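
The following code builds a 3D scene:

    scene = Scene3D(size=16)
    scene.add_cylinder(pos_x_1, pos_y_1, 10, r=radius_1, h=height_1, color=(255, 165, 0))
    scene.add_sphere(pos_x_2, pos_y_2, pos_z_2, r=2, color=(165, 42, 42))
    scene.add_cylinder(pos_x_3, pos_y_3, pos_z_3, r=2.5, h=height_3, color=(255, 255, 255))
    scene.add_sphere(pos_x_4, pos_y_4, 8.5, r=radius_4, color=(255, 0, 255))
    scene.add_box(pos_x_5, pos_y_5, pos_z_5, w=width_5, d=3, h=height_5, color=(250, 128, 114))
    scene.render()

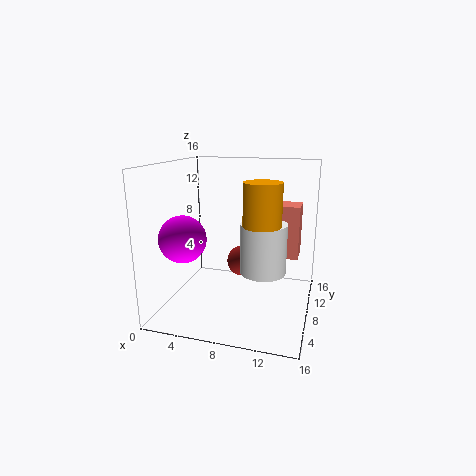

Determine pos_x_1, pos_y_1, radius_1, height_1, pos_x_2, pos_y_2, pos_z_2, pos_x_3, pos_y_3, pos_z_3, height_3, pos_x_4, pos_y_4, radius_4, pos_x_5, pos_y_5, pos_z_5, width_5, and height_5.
pos_x_1 = 11, pos_y_1 = 6.5, radius_1 = 2, height_1 = 4.5, pos_x_2 = 7, pos_y_2 = 13.5, pos_z_2 = 3, pos_x_3 = 11, pos_y_3 = 7.5, pos_z_3 = 4.5, height_3 = 5.5, pos_x_4 = 3, pos_y_4 = 4.5, radius_4 = 2.5, pos_x_5 = 12, pos_y_5 = 9.5, pos_z_5 = 5.5, width_5 = 2.5, height_5 = 6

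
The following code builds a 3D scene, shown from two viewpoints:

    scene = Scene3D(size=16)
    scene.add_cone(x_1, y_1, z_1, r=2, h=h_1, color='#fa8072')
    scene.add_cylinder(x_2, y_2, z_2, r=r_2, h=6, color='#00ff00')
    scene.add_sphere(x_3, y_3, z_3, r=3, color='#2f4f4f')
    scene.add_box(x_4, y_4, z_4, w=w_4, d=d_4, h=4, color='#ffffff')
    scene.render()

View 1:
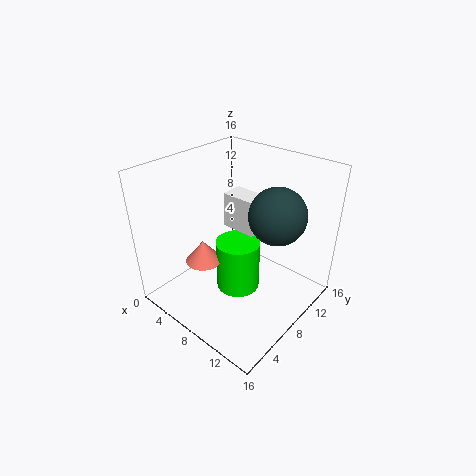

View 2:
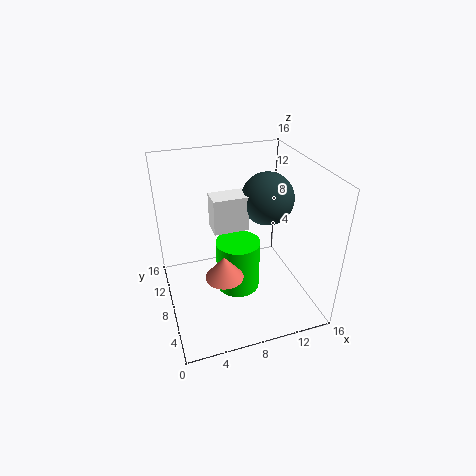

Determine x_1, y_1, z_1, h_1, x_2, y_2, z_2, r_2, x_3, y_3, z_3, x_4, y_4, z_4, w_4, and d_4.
x_1 = 5.5, y_1 = 5, z_1 = 5.5, h_1 = 2.5, x_2 = 8, y_2 = 8, z_2 = 1.5, r_2 = 2.5, x_3 = 12, y_3 = 9.5, z_3 = 11.5, x_4 = 5.5, y_4 = 8.5, z_4 = 8.5, w_4 = 4, d_4 = 2.5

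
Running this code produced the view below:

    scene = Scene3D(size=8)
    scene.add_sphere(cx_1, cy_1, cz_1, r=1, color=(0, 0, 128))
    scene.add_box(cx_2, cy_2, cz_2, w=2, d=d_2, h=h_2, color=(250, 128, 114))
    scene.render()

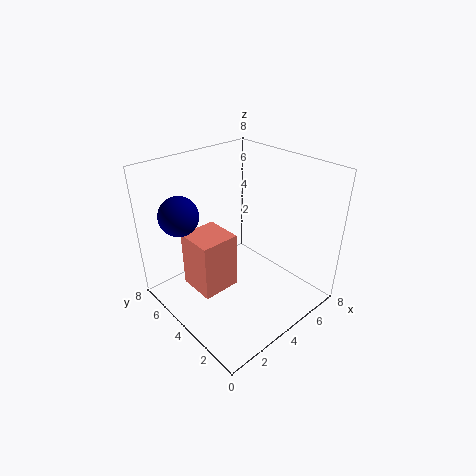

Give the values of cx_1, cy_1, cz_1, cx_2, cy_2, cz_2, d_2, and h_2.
cx_1 = 1
cy_1 = 5
cz_1 = 6
cx_2 = 1
cy_2 = 3
cz_2 = 2
d_2 = 2
h_2 = 3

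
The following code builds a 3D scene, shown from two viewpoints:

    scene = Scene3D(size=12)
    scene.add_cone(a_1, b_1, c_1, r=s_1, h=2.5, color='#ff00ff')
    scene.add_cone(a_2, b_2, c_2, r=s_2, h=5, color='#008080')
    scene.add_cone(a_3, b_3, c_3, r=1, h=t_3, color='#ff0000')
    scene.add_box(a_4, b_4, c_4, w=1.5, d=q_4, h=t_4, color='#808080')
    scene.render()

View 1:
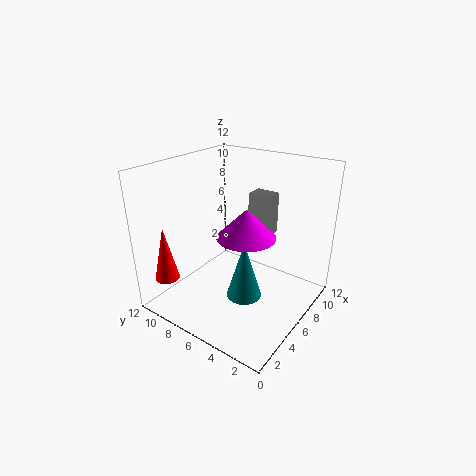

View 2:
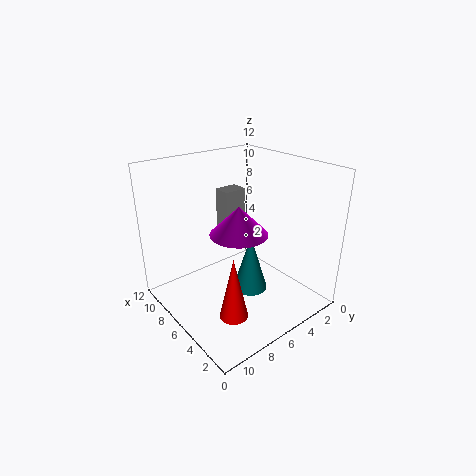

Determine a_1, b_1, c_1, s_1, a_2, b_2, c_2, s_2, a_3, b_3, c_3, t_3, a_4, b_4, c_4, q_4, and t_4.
a_1 = 6.5
b_1 = 5.5
c_1 = 6
s_1 = 2.5
a_2 = 5.5
b_2 = 5
c_2 = 1
s_2 = 1.5
a_3 = 1.5
b_3 = 10
c_3 = 3
t_3 = 4.5
a_4 = 7.5
b_4 = 4
c_4 = 6
q_4 = 2
t_4 = 3.5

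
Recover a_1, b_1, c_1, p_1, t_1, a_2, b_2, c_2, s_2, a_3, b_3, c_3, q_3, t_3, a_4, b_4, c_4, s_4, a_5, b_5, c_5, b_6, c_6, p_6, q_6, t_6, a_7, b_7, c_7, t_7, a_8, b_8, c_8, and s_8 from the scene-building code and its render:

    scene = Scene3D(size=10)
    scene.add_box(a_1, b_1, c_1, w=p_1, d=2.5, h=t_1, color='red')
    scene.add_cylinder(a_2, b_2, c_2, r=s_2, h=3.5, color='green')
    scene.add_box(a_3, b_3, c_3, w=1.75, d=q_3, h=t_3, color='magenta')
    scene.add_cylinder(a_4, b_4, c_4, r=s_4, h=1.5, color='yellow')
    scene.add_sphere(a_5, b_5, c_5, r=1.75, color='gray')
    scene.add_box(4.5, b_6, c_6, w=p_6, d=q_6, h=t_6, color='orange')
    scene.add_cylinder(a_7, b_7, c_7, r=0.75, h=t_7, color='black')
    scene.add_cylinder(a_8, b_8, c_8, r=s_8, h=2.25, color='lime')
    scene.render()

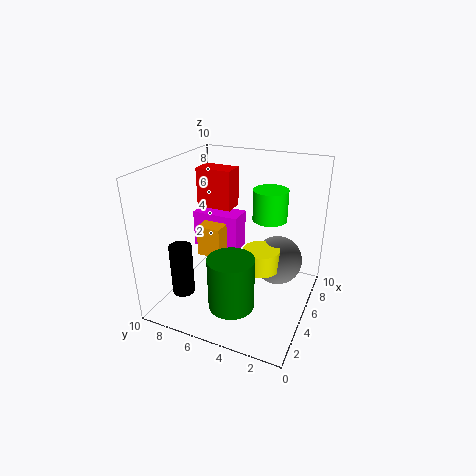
a_1 = 5.25
b_1 = 5.75
c_1 = 6.75
p_1 = 1.5
t_1 = 2.75
a_2 = 2.25
b_2 = 4.25
c_2 = 1.5
s_2 = 1.5
a_3 = 5.75
b_3 = 5.5
c_3 = 3.25
q_3 = 3.5
t_3 = 2.75
a_4 = 5
b_4 = 3.25
c_4 = 3
s_4 = 1.25
a_5 = 6.5
b_5 = 2.5
c_5 = 3
b_6 = 6.25
c_6 = 3.25
p_6 = 2.75
q_6 = 1.75
t_6 = 2.25
a_7 = 2
b_7 = 7.75
c_7 = 1.75
t_7 = 3.5
a_8 = 7.25
b_8 = 3.5
c_8 = 5.75
s_8 = 1.25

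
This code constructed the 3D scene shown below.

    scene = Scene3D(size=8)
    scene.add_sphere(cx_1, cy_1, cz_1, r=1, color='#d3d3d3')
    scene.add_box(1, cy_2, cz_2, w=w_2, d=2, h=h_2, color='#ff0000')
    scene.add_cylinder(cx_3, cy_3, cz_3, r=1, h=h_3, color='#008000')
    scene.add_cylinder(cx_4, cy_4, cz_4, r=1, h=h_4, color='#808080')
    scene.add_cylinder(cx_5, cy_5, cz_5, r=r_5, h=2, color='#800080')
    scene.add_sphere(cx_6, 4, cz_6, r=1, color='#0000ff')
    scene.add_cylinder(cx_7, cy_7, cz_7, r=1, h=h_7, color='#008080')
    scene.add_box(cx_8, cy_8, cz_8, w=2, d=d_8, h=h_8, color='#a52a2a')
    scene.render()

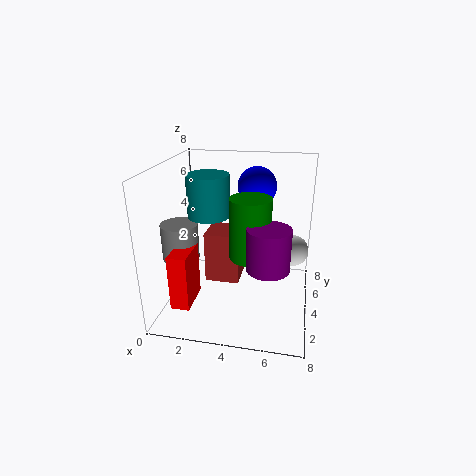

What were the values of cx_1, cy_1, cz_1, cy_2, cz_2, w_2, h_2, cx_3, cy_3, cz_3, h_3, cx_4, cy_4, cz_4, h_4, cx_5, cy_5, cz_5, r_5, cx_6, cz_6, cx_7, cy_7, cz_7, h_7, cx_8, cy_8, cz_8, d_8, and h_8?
cx_1 = 7, cy_1 = 7, cz_1 = 2, cy_2 = 1, cz_2 = 1, w_2 = 1, h_2 = 3, cx_3 = 5, cy_3 = 2, cz_3 = 4, h_3 = 3, cx_4 = 1, cy_4 = 3, cz_4 = 3, h_4 = 2, cx_5 = 6, cy_5 = 1, cz_5 = 4, r_5 = 1, cx_6 = 5, cz_6 = 7, cx_7 = 3, cy_7 = 2, cz_7 = 6, h_7 = 2, cx_8 = 2, cy_8 = 4, cz_8 = 1, d_8 = 2, h_8 = 3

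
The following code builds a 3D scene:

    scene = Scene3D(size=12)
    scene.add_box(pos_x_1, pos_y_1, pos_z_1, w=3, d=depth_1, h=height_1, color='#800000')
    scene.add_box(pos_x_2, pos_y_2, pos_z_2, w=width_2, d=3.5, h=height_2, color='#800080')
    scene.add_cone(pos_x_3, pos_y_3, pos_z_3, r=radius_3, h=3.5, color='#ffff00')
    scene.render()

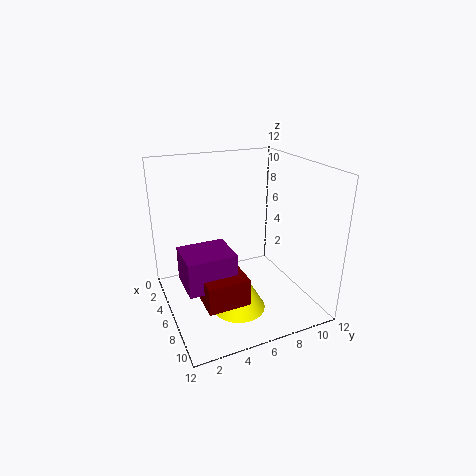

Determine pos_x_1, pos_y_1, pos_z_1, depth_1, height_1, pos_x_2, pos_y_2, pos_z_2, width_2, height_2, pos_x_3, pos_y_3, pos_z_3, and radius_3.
pos_x_1 = 8.5; pos_y_1 = 1.5; pos_z_1 = 3.5; depth_1 = 3; height_1 = 2; pos_x_2 = 7.5; pos_y_2 = 0.5; pos_z_2 = 4.5; width_2 = 3; height_2 = 2.5; pos_x_3 = 9.5; pos_y_3 = 4.5; pos_z_3 = 2; radius_3 = 2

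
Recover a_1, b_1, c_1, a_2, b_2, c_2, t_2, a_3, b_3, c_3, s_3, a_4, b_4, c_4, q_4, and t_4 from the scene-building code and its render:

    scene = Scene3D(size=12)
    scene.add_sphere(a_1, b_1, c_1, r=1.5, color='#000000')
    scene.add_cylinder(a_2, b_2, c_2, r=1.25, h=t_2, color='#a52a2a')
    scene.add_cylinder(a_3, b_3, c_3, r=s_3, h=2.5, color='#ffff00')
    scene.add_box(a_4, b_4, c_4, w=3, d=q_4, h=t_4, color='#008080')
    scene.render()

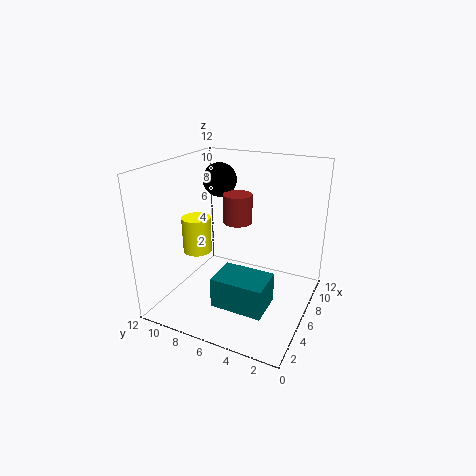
a_1 = 8.5
b_1 = 9
c_1 = 10
a_2 = 7.5
b_2 = 6.75
c_2 = 6.75
t_2 = 2.5
a_3 = 1.5
b_3 = 7
c_3 = 6.75
s_3 = 1
a_4 = 2.5
b_4 = 2.5
c_4 = 1.25
q_4 = 4.25
t_4 = 2.5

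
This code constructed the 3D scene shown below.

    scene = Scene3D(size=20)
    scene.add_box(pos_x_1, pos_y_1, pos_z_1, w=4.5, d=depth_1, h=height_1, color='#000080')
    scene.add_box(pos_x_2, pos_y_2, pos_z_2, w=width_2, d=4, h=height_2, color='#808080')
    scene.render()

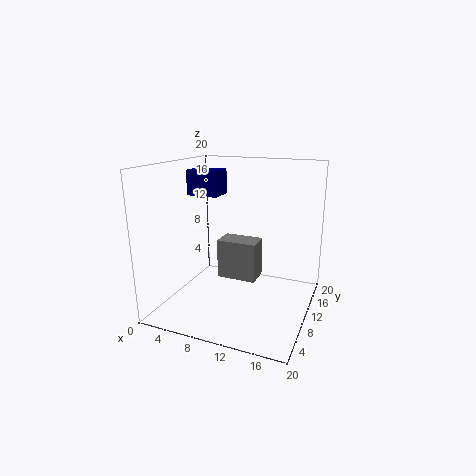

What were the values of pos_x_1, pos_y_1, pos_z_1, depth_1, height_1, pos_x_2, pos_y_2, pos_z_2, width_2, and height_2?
pos_x_1 = 2.5
pos_y_1 = 9.5
pos_z_1 = 15.5
depth_1 = 3.5
height_1 = 3.5
pos_x_2 = 4
pos_y_2 = 15.5
pos_z_2 = 0.5
width_2 = 6.5
height_2 = 6.5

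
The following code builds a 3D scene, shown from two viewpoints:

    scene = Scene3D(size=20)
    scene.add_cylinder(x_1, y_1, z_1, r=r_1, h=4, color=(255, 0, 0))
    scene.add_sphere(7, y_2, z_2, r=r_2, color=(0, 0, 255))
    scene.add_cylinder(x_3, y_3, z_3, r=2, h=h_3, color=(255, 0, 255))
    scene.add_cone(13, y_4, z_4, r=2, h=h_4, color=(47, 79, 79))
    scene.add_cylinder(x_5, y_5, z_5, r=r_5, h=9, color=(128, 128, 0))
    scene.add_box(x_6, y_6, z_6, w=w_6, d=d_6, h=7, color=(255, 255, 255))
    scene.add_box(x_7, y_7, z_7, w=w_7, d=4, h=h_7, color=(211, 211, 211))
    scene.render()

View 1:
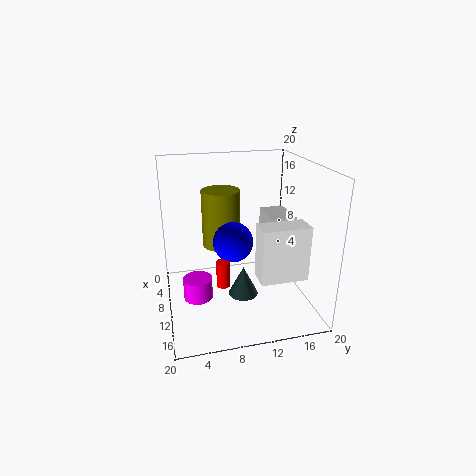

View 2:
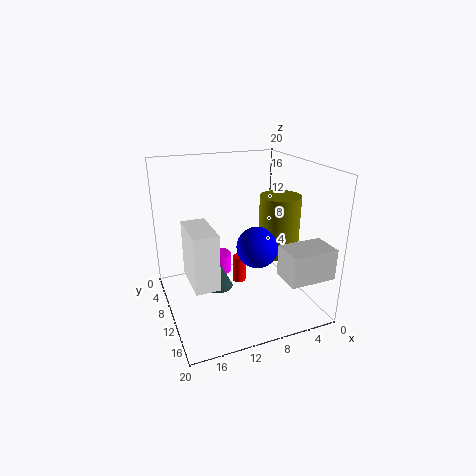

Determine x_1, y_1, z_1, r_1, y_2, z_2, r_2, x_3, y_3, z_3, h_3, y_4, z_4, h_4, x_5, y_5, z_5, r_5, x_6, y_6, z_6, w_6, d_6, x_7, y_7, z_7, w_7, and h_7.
x_1 = 9
y_1 = 8
z_1 = 2
r_1 = 1
y_2 = 10
z_2 = 8
r_2 = 3
x_3 = 11
y_3 = 4
z_3 = 2
h_3 = 3
y_4 = 10
z_4 = 3
h_4 = 4
x_5 = 3
y_5 = 9
z_5 = 6
r_5 = 3
x_6 = 15
y_6 = 11
z_6 = 7
w_6 = 3
d_6 = 6
x_7 = 1
y_7 = 16
z_7 = 7
w_7 = 6
h_7 = 4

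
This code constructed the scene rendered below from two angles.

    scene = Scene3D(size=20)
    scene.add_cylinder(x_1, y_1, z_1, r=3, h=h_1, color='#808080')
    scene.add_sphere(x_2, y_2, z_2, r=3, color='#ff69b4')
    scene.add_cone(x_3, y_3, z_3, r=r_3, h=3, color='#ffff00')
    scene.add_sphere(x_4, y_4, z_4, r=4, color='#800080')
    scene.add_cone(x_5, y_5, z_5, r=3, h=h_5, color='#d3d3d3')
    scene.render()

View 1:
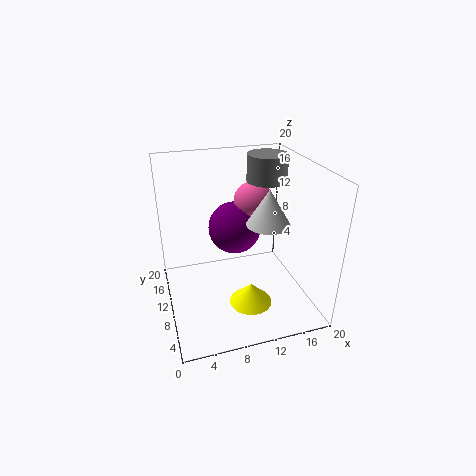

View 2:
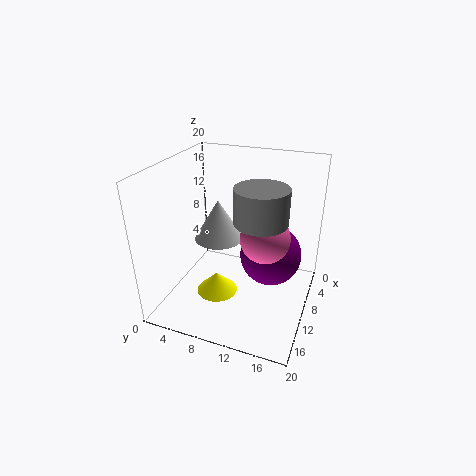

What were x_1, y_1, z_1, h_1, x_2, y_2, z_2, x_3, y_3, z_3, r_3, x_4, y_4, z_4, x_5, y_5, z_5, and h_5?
x_1 = 16
y_1 = 15
z_1 = 16
h_1 = 4
x_2 = 14
y_2 = 15
z_2 = 13
x_3 = 11
y_3 = 7
z_3 = 1
r_3 = 3
x_4 = 11
y_4 = 15
z_4 = 9
x_5 = 14
y_5 = 9
z_5 = 12
h_5 = 5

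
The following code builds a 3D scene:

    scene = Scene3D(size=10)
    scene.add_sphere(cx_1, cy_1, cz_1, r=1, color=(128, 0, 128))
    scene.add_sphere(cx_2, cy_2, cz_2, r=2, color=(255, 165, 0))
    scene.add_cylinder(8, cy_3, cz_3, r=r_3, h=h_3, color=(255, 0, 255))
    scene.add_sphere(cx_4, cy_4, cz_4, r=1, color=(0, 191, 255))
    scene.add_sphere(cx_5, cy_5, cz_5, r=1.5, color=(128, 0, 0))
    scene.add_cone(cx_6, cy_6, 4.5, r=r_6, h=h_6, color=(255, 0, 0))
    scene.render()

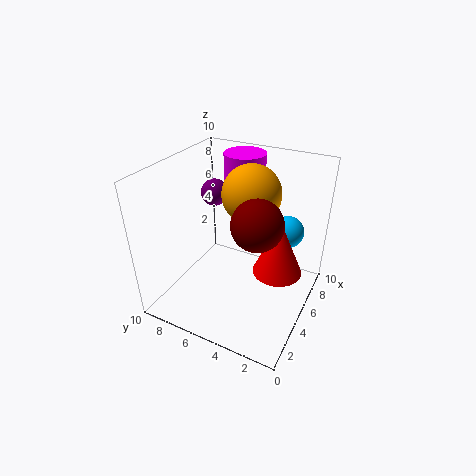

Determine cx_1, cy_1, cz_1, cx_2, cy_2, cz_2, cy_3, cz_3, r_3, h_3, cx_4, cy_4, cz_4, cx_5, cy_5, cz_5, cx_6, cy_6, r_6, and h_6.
cx_1 = 7, cy_1 = 8, cz_1 = 7, cx_2 = 6, cy_2 = 4.5, cz_2 = 8, cy_3 = 6, cz_3 = 7.5, r_3 = 1.5, h_3 = 2.5, cx_4 = 5, cy_4 = 1.5, cz_4 = 6.5, cx_5 = 2.5, cy_5 = 2.5, cz_5 = 8, cx_6 = 3.5, cy_6 = 1.5, r_6 = 1.5, h_6 = 3.5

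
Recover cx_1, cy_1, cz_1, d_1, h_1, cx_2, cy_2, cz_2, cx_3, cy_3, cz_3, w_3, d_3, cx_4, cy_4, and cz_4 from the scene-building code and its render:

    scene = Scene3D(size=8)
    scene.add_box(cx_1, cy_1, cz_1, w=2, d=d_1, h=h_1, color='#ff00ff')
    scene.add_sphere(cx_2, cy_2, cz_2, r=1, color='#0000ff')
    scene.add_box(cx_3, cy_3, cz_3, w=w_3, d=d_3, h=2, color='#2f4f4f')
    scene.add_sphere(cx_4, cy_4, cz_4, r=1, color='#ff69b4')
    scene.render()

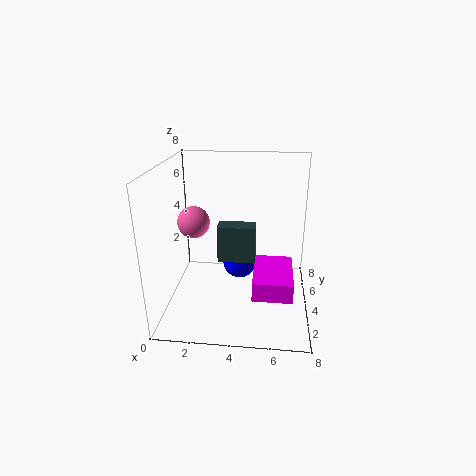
cx_1 = 5, cy_1 = 1, cz_1 = 2, d_1 = 3, h_1 = 1, cx_2 = 4, cy_2 = 5, cz_2 = 2, cx_3 = 3, cy_3 = 3, cz_3 = 3, w_3 = 2, d_3 = 1, cx_4 = 1, cy_4 = 6, cz_4 = 4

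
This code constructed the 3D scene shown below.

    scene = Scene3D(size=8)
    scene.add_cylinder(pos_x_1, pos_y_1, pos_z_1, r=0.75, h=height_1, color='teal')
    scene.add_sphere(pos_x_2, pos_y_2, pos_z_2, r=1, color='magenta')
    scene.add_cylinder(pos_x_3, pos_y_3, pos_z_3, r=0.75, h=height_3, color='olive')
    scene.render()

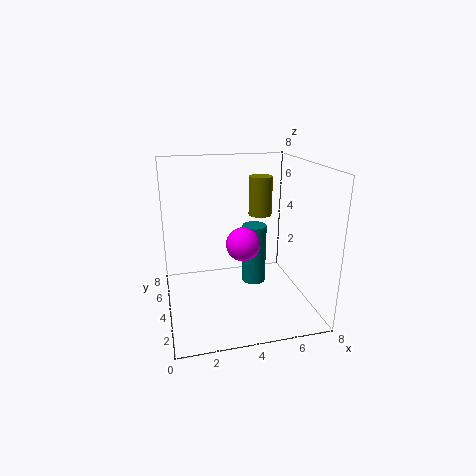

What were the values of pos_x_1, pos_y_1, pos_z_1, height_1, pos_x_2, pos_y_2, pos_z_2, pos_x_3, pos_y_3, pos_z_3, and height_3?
pos_x_1 = 5.5, pos_y_1 = 5.75, pos_z_1 = 0.25, height_1 = 3.75, pos_x_2 = 4.5, pos_y_2 = 4.75, pos_z_2 = 3.25, pos_x_3 = 6.25, pos_y_3 = 7, pos_z_3 = 4.25, height_3 = 2.5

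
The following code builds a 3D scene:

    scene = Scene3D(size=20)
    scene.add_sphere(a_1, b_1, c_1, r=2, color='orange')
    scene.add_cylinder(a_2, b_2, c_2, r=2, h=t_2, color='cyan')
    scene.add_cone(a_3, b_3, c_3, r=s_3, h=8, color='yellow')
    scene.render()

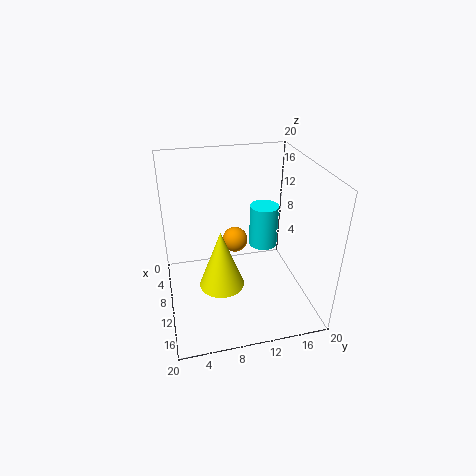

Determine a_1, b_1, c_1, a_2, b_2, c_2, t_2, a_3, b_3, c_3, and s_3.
a_1 = 4, b_1 = 11, c_1 = 6, a_2 = 9, b_2 = 14, c_2 = 8, t_2 = 6, a_3 = 13, b_3 = 7, c_3 = 5, s_3 = 3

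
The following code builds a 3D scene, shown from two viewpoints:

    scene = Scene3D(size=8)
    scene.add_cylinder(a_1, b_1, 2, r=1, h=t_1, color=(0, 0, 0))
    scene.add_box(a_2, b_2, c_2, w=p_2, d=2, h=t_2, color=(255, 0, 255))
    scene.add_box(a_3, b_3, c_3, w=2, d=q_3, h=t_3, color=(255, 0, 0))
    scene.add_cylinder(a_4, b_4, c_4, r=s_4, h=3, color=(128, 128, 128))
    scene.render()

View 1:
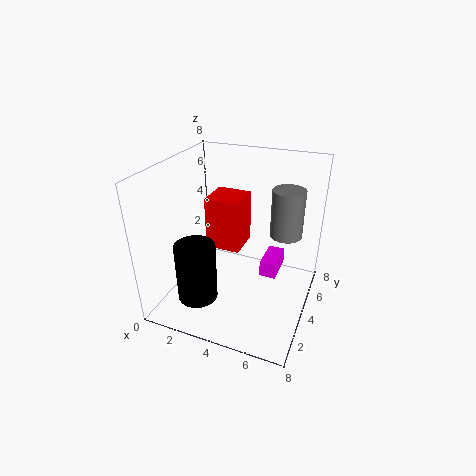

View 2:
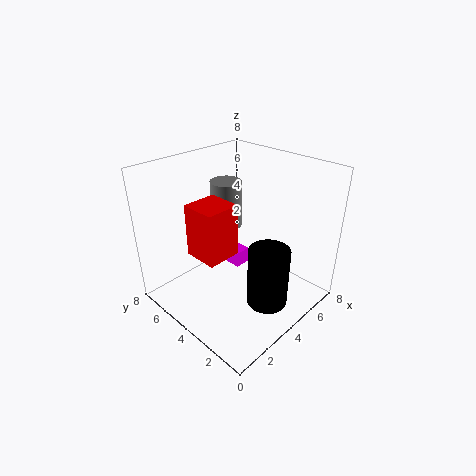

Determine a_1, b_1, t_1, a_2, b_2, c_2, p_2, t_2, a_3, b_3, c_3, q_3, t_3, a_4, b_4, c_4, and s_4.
a_1 = 3; b_1 = 1; t_1 = 3; a_2 = 5; b_2 = 5; c_2 = 1; p_2 = 1; t_2 = 1; a_3 = 2; b_3 = 4; c_3 = 3; q_3 = 2; t_3 = 3; a_4 = 6; b_4 = 7; c_4 = 3; s_4 = 1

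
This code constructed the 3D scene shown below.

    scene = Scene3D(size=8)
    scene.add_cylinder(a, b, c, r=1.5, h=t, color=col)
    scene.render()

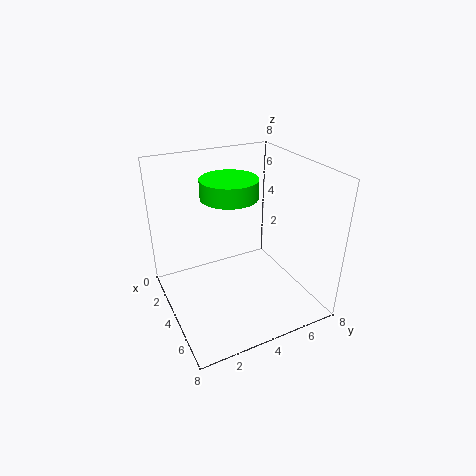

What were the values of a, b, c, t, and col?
a = 4
b = 3.5
c = 6.5
t = 1
col = 'lime'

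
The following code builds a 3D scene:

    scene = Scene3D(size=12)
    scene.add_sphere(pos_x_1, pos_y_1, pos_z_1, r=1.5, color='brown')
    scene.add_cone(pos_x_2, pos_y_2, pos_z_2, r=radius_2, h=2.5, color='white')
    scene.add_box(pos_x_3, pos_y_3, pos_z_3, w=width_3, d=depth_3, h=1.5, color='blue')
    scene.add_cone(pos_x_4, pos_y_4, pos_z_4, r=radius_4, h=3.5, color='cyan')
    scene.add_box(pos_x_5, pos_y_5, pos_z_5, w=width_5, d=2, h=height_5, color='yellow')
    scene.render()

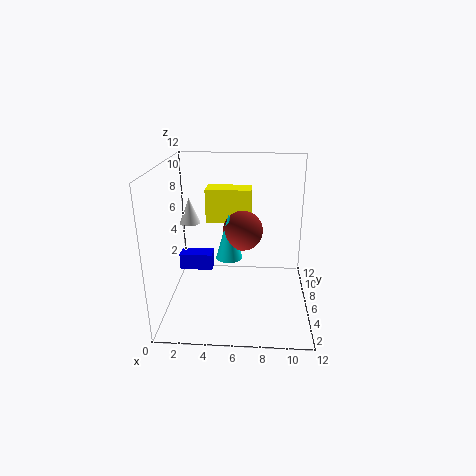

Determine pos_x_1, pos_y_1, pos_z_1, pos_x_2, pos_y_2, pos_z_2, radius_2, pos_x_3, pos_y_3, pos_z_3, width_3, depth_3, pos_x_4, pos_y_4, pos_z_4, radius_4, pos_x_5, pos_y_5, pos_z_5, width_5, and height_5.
pos_x_1 = 6.5
pos_y_1 = 4
pos_z_1 = 7.5
pos_x_2 = 1
pos_y_2 = 10.5
pos_z_2 = 5.5
radius_2 = 1
pos_x_3 = 0.5
pos_y_3 = 7.5
pos_z_3 = 2
width_3 = 3
depth_3 = 1.5
pos_x_4 = 5.5
pos_y_4 = 3.5
pos_z_4 = 5.5
radius_4 = 1
pos_x_5 = 3
pos_y_5 = 8
pos_z_5 = 6.5
width_5 = 4
height_5 = 3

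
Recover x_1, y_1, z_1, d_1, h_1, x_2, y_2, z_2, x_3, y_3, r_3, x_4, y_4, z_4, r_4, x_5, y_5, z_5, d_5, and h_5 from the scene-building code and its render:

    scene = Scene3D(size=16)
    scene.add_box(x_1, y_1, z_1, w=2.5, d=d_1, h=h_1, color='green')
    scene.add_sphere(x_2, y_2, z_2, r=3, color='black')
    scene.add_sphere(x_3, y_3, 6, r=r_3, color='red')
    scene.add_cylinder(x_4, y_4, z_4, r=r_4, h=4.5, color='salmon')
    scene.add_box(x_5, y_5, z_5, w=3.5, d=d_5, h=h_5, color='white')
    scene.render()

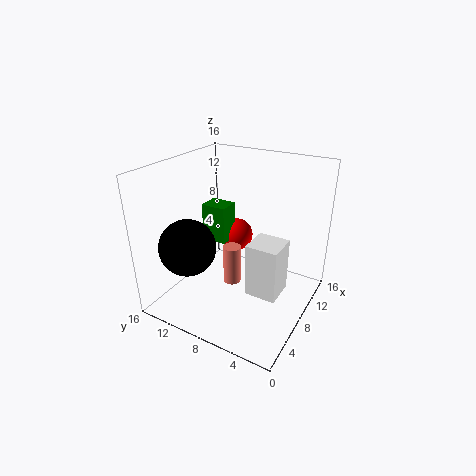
x_1 = 9; y_1 = 10.5; z_1 = 6; d_1 = 3; h_1 = 4.5; x_2 = 3.5; y_2 = 11.5; z_2 = 8; x_3 = 12; y_3 = 10.5; r_3 = 2; x_4 = 7.5; y_4 = 8.5; z_4 = 2.5; r_4 = 1; x_5 = 6; y_5 = 2.5; z_5 = 2.5; d_5 = 3.5; h_5 = 6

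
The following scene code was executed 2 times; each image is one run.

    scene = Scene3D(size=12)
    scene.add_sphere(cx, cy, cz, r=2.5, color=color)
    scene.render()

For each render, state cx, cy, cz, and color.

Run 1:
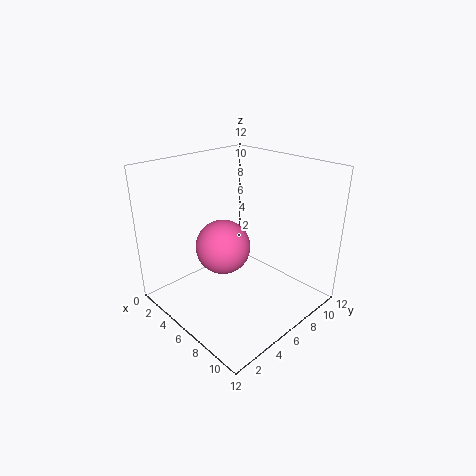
cx = 3.5; cy = 6.5; cz = 4; color = 'hotpink'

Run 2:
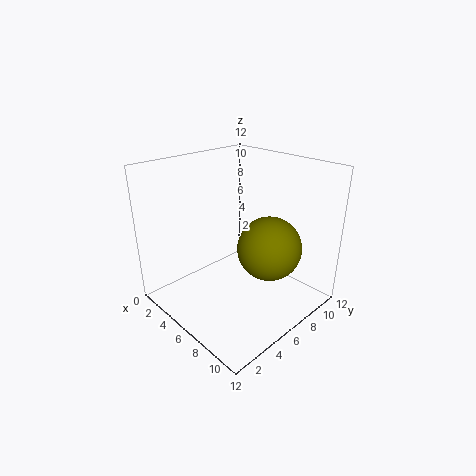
cx = 9; cy = 6.5; cz = 6; color = 'olive'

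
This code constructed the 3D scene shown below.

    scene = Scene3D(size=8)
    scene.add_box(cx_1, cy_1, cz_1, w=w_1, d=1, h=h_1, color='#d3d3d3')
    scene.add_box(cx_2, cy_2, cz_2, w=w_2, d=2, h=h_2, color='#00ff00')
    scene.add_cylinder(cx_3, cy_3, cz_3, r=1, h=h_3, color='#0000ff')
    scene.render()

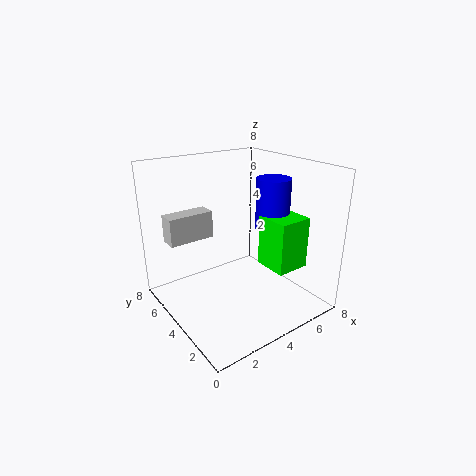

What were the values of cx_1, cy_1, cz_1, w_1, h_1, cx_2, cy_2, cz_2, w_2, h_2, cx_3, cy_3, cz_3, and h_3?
cx_1 = 0.5
cy_1 = 5
cz_1 = 4
w_1 = 2.5
h_1 = 1.5
cx_2 = 5.5
cy_2 = 2
cz_2 = 2
w_2 = 2
h_2 = 3
cx_3 = 6.5
cy_3 = 4
cz_3 = 4
h_3 = 3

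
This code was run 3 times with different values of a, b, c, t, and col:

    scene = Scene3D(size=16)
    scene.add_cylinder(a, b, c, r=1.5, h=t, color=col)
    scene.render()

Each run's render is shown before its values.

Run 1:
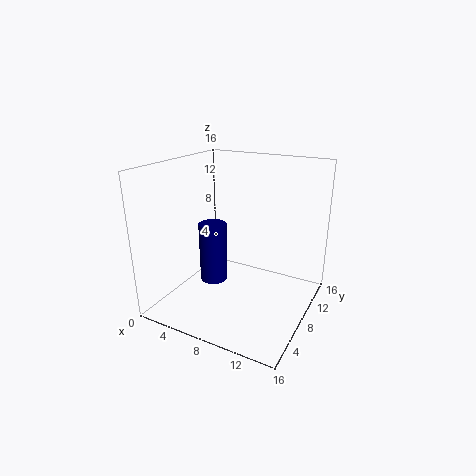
a = 6, b = 6, c = 3.5, t = 6.5, col = 'navy'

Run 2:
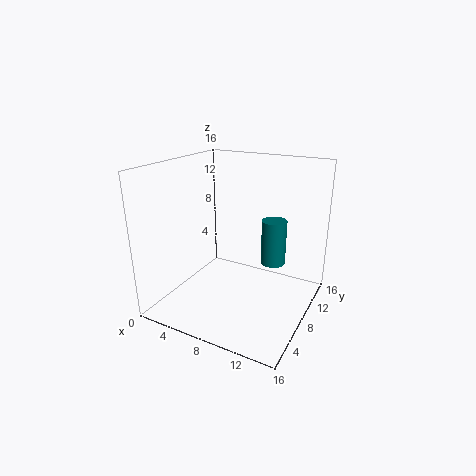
a = 10.5, b = 12.5, c = 3.5, t = 5.5, col = 'teal'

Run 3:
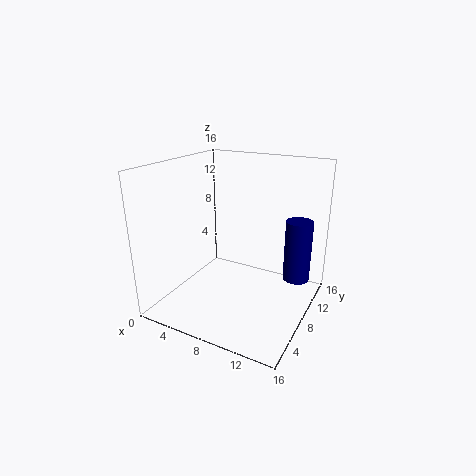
a = 14, b = 11, c = 3, t = 7, col = 'navy'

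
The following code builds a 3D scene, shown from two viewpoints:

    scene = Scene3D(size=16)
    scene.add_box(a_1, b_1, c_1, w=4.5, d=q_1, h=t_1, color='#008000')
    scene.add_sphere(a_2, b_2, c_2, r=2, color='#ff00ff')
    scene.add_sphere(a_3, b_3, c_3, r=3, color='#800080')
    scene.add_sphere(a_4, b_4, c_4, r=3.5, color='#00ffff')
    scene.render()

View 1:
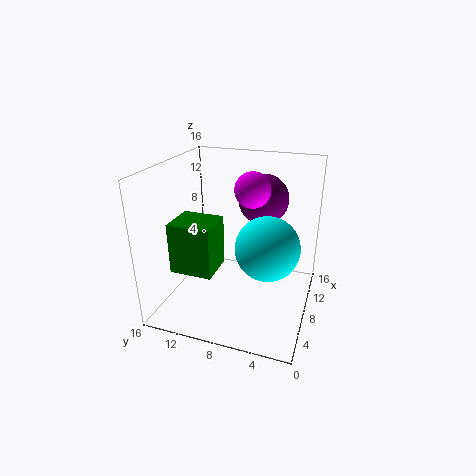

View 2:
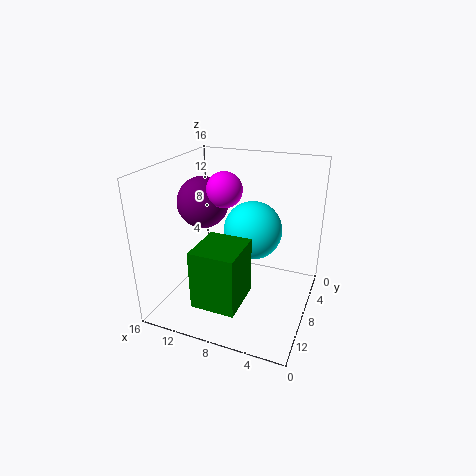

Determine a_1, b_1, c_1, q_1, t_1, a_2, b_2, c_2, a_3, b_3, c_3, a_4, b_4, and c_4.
a_1 = 5.5
b_1 = 10.5
c_1 = 3.5
q_1 = 5
t_1 = 6
a_2 = 10
b_2 = 7
c_2 = 13
a_3 = 13
b_3 = 6.5
c_3 = 11
a_4 = 7.5
b_4 = 4.5
c_4 = 7.5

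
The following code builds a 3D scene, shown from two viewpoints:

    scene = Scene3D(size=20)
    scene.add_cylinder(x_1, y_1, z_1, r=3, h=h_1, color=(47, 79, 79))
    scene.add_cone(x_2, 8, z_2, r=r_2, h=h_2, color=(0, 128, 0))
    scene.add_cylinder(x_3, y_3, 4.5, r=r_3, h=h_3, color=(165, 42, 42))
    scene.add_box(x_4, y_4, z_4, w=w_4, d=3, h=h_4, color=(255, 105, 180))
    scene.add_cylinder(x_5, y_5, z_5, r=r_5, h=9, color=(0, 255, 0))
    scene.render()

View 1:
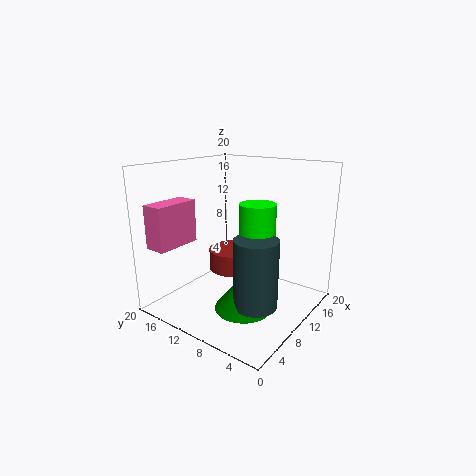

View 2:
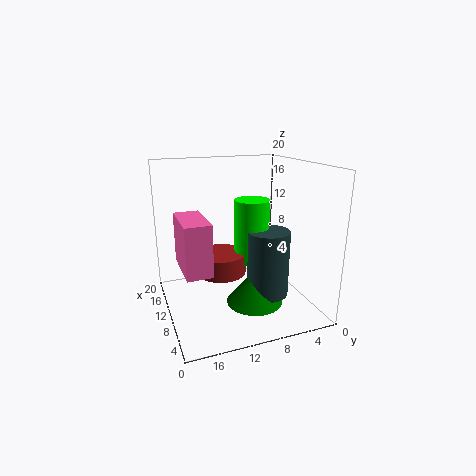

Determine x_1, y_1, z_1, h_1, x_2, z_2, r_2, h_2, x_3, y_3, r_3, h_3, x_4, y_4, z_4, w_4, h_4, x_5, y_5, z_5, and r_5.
x_1 = 8.5
y_1 = 6
z_1 = 1.5
h_1 = 9.5
x_2 = 8.5
z_2 = 0.5
r_2 = 4
h_2 = 5
x_3 = 11.5
y_3 = 12
r_3 = 3.5
h_3 = 3
x_4 = 1.5
y_4 = 16
z_4 = 9
w_4 = 6.5
h_4 = 6
x_5 = 11
y_5 = 7.5
z_5 = 6
r_5 = 2.5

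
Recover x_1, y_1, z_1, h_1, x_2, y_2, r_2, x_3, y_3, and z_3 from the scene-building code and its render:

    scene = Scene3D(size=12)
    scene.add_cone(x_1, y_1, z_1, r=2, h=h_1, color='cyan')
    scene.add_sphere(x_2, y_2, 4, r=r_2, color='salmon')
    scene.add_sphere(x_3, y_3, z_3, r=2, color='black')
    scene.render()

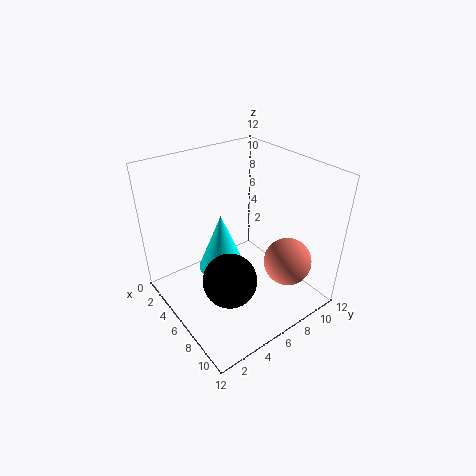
x_1 = 5, y_1 = 5, z_1 = 3, h_1 = 5, x_2 = 9, y_2 = 9, r_2 = 2, x_3 = 9, y_3 = 3, z_3 = 5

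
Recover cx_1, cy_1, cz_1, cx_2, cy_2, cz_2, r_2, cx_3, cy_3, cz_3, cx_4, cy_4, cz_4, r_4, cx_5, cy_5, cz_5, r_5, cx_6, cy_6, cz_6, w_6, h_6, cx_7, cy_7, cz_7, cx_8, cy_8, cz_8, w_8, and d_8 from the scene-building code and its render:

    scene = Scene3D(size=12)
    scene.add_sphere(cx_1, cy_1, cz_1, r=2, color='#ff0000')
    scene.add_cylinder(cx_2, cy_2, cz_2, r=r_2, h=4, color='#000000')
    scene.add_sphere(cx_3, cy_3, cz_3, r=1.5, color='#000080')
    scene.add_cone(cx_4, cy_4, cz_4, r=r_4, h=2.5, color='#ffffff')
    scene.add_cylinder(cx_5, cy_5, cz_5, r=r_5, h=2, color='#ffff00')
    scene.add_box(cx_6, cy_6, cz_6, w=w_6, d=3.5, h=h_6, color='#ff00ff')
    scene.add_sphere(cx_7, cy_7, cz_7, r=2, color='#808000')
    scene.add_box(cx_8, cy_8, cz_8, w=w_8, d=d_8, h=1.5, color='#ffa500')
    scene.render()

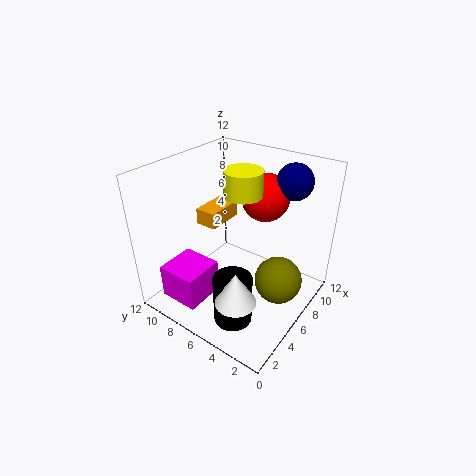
cx_1 = 8.5
cy_1 = 5
cz_1 = 9
cx_2 = 2.5
cy_2 = 4
cz_2 = 1
r_2 = 1.5
cx_3 = 9.5
cy_3 = 3
cz_3 = 10.5
cx_4 = 1.5
cy_4 = 3
cz_4 = 4
r_4 = 1.5
cx_5 = 6
cy_5 = 5.5
cz_5 = 10
r_5 = 1.5
cx_6 = 1.5
cy_6 = 7.5
cz_6 = 0.5
w_6 = 3.5
h_6 = 3
cx_7 = 7
cy_7 = 2.5
cz_7 = 2.5
cx_8 = 6.5
cy_8 = 9
cz_8 = 5.5
w_8 = 3.5
d_8 = 2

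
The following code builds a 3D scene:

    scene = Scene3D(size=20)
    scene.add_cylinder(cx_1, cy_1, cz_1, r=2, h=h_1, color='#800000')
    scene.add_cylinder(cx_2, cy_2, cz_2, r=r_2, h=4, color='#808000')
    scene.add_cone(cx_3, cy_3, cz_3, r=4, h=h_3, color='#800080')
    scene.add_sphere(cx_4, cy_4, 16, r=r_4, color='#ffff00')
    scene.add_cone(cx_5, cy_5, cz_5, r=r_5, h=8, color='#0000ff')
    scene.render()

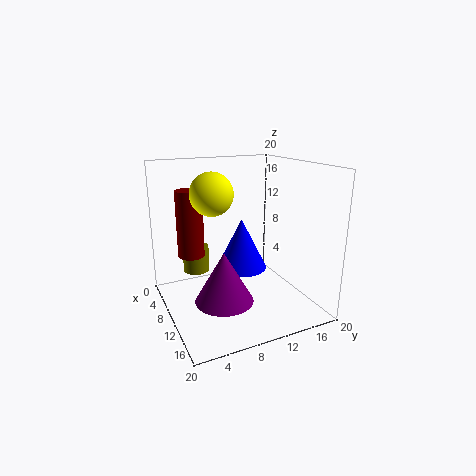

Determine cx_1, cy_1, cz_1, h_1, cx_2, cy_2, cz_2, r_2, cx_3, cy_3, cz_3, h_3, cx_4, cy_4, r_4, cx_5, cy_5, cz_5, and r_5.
cx_1 = 4, cy_1 = 5, cz_1 = 6, h_1 = 10, cx_2 = 3, cy_2 = 6, cz_2 = 3, r_2 = 2, cx_3 = 12, cy_3 = 7, cz_3 = 2, h_3 = 7, cx_4 = 8, cy_4 = 7, r_4 = 3, cx_5 = 5, cy_5 = 13, cz_5 = 3, r_5 = 4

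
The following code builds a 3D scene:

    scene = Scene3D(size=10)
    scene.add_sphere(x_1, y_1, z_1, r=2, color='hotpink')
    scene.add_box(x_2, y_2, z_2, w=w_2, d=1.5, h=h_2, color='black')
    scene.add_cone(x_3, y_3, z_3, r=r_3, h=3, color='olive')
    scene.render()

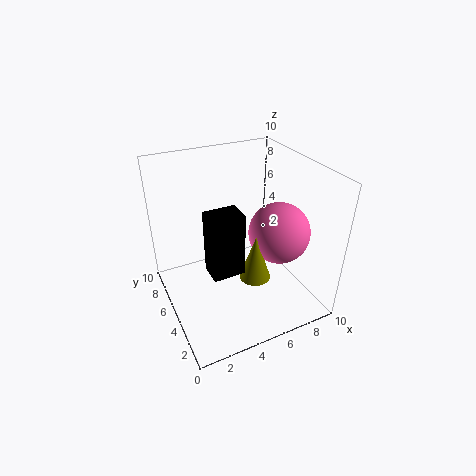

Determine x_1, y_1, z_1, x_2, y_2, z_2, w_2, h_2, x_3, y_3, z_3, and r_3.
x_1 = 7, y_1 = 3, z_1 = 6, x_2 = 2, y_2 = 2, z_2 = 4.5, w_2 = 2, h_2 = 4, x_3 = 5, y_3 = 2.5, z_3 = 3.5, r_3 = 1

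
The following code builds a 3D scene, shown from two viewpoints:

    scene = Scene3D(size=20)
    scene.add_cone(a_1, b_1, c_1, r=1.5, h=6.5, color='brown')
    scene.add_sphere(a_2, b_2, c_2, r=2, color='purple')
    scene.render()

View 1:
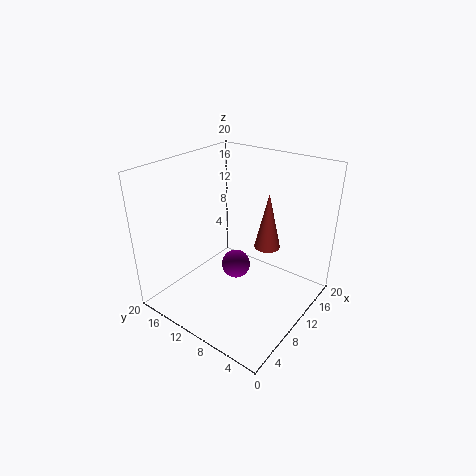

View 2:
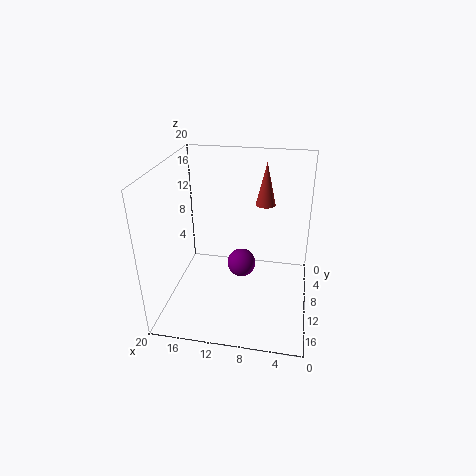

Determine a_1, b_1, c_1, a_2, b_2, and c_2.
a_1 = 7
b_1 = 3.5
c_1 = 12.5
a_2 = 9.5
b_2 = 10
c_2 = 6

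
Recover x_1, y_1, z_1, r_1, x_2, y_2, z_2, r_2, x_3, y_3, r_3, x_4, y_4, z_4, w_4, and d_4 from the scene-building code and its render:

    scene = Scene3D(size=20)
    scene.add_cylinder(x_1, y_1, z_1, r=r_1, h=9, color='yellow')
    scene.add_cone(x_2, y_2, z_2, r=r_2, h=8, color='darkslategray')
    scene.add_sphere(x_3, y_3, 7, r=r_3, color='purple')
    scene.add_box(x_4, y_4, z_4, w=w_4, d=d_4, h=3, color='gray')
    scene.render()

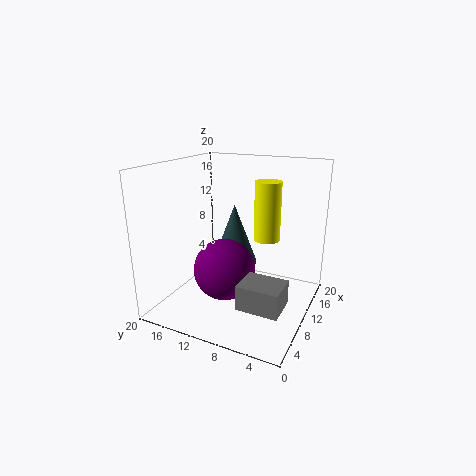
x_1 = 16, y_1 = 8, z_1 = 8, r_1 = 2, x_2 = 9, y_2 = 10, z_2 = 7, r_2 = 3, x_3 = 6, y_3 = 10, r_3 = 4, x_4 = 1, y_4 = 1, z_4 = 5, w_4 = 4, d_4 = 5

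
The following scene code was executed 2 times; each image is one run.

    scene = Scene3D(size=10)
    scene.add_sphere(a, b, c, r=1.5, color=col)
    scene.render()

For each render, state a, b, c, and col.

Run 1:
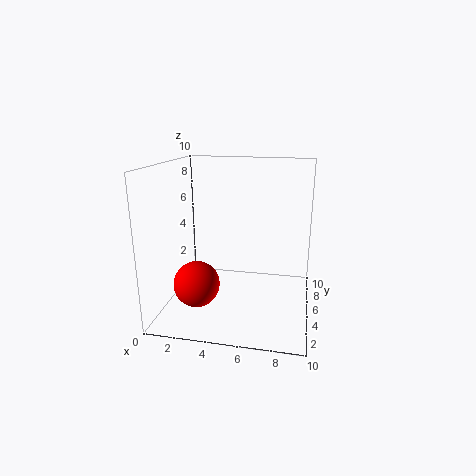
a = 2.75, b = 2.5, c = 2.5, col = 'red'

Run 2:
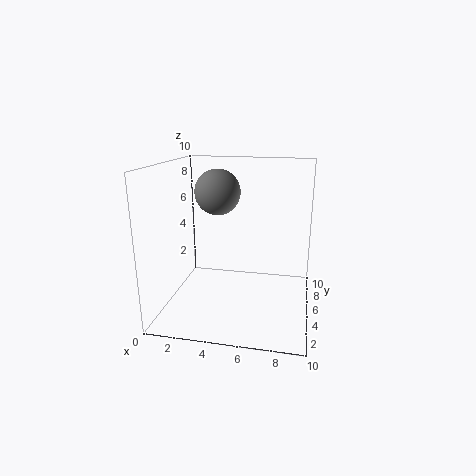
a = 3.75, b = 4.5, c = 8.25, col = 'gray'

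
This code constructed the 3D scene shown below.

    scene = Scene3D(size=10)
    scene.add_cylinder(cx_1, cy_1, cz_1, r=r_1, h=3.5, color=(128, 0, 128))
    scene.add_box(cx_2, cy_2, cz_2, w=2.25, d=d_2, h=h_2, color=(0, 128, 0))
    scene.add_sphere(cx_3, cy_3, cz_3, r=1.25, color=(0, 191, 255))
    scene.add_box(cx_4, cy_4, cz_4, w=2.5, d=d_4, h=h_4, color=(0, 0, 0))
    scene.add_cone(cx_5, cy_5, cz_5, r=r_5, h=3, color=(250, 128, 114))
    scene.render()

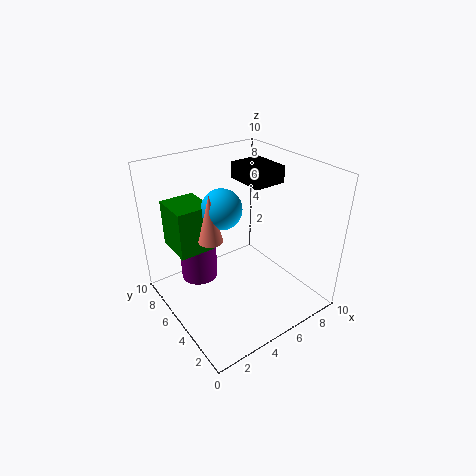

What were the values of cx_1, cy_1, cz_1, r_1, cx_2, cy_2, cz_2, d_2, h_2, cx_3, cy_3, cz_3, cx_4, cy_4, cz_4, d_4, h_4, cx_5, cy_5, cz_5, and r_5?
cx_1 = 2.5
cy_1 = 6.25
cz_1 = 2.25
r_1 = 1.25
cx_2 = 0.5
cy_2 = 4.5
cz_2 = 5.25
d_2 = 2.5
h_2 = 3
cx_3 = 3.25
cy_3 = 4.25
cz_3 = 8
cx_4 = 6.75
cy_4 = 5.25
cz_4 = 8
d_4 = 3
h_4 = 1.25
cx_5 = 2.25
cy_5 = 4
cz_5 = 6.25
r_5 = 0.75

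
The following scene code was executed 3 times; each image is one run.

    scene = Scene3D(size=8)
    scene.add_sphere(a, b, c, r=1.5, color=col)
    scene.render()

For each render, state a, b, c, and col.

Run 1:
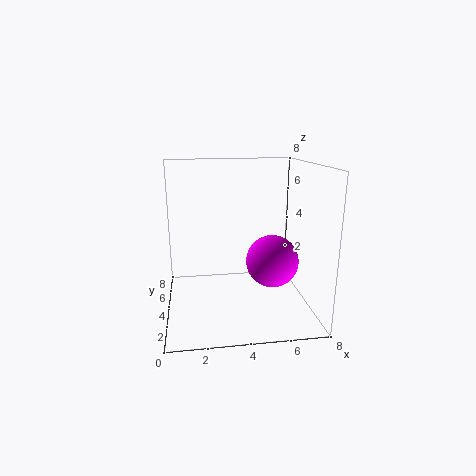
a = 6
b = 4
c = 2.5
col = 'magenta'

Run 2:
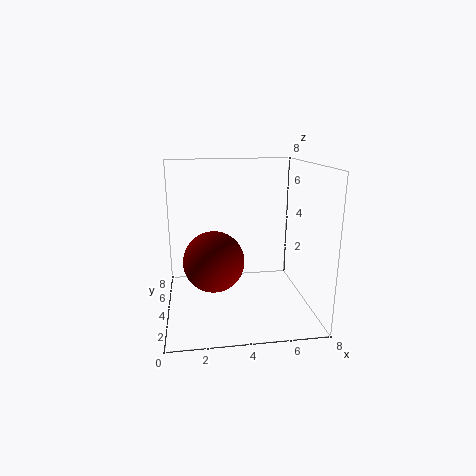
a = 2.5
b = 2
c = 3.5
col = 'maroon'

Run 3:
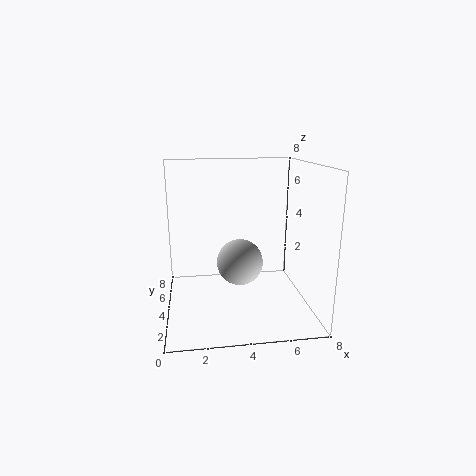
a = 4.5
b = 6.5
c = 1.5
col = 'lightgray'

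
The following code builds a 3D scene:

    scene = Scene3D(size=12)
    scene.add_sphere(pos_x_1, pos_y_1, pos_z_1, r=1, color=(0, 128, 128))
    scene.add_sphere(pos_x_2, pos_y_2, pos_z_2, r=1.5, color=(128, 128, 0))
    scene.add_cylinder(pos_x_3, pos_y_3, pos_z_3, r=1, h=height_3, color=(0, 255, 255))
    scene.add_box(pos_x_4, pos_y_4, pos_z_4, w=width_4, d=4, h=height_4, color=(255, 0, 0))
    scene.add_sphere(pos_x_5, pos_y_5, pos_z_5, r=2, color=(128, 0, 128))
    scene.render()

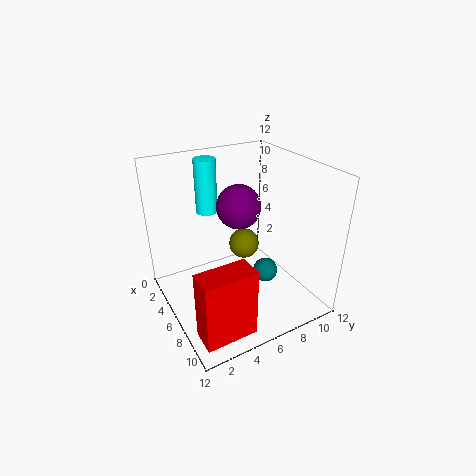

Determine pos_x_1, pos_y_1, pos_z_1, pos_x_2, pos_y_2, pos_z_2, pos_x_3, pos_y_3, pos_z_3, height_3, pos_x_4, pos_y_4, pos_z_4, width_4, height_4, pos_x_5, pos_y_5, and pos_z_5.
pos_x_1 = 8; pos_y_1 = 7.5; pos_z_1 = 3.5; pos_x_2 = 2; pos_y_2 = 9; pos_z_2 = 2.5; pos_x_3 = 1; pos_y_3 = 5.5; pos_z_3 = 6.5; height_3 = 5; pos_x_4 = 9.5; pos_y_4 = 0.5; pos_z_4 = 1; width_4 = 2; height_4 = 5.5; pos_x_5 = 3.5; pos_y_5 = 7.5; pos_z_5 = 7.5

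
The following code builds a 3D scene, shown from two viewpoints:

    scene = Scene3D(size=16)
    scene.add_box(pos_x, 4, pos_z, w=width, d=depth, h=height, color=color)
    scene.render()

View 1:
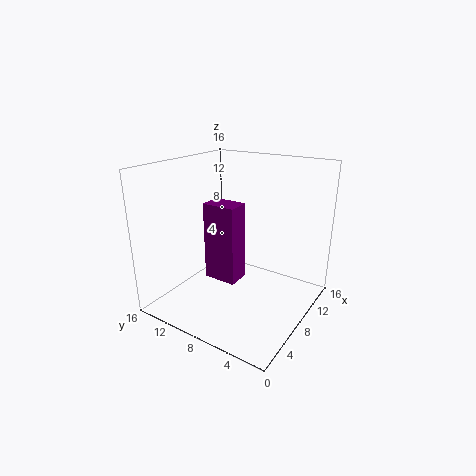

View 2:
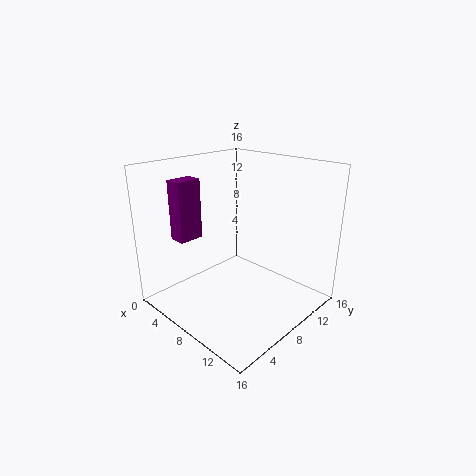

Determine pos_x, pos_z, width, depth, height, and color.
pos_x = 1; pos_z = 7; width = 2; depth = 3; height = 7; color = 'purple'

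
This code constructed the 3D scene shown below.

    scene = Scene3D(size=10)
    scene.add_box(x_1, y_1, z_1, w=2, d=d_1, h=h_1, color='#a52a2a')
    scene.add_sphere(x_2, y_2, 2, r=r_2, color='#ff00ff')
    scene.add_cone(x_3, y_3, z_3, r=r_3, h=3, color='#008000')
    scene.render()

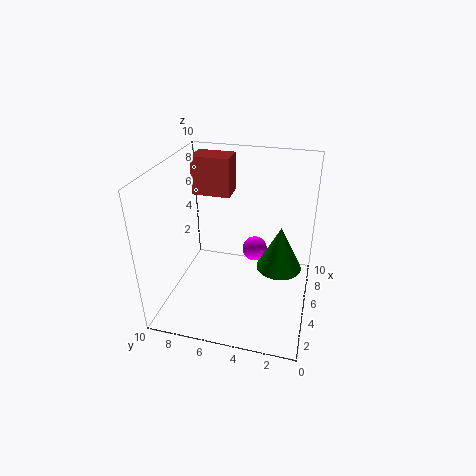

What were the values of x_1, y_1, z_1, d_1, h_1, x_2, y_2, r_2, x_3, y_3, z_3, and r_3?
x_1 = 8, y_1 = 6.5, z_1 = 6.5, d_1 = 3, h_1 = 3, x_2 = 8.5, y_2 = 4.5, r_2 = 1, x_3 = 4.5, y_3 = 2, z_3 = 3.5, r_3 = 1.5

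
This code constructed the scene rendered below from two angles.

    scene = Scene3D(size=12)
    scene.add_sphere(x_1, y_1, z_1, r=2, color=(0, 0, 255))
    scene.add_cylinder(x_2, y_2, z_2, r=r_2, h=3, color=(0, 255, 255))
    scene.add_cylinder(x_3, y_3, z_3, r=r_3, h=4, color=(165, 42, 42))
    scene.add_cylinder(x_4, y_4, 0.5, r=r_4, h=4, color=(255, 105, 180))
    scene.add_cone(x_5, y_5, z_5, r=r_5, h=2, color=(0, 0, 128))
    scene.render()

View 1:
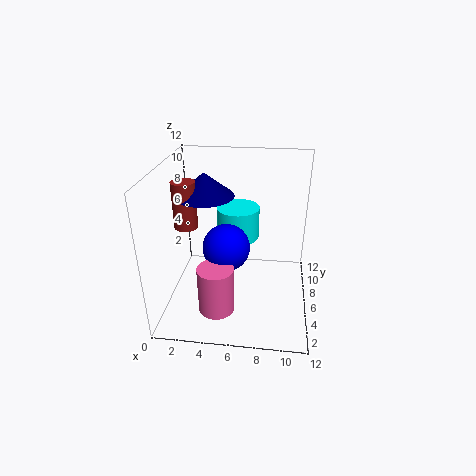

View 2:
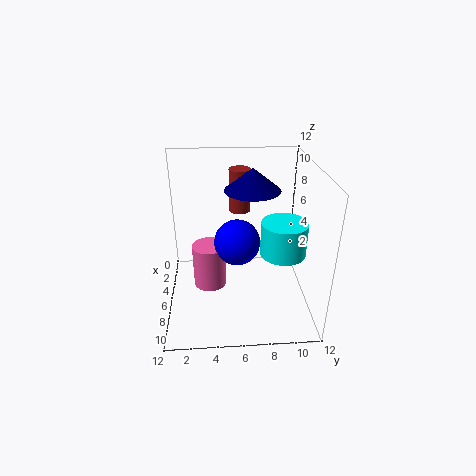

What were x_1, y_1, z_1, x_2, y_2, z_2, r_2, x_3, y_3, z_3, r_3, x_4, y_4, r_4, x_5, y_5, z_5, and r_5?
x_1 = 5; y_1 = 6; z_1 = 5; x_2 = 5.5; y_2 = 10; z_2 = 4; r_2 = 2; x_3 = 1.5; y_3 = 6.5; z_3 = 6.5; r_3 = 1; x_4 = 4.5; y_4 = 3.5; r_4 = 1.5; x_5 = 3; y_5 = 7.5; z_5 = 9; r_5 = 2.5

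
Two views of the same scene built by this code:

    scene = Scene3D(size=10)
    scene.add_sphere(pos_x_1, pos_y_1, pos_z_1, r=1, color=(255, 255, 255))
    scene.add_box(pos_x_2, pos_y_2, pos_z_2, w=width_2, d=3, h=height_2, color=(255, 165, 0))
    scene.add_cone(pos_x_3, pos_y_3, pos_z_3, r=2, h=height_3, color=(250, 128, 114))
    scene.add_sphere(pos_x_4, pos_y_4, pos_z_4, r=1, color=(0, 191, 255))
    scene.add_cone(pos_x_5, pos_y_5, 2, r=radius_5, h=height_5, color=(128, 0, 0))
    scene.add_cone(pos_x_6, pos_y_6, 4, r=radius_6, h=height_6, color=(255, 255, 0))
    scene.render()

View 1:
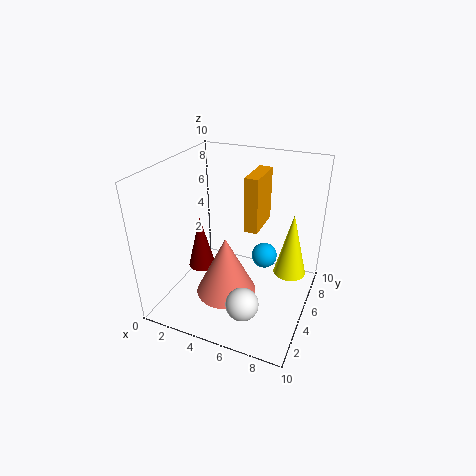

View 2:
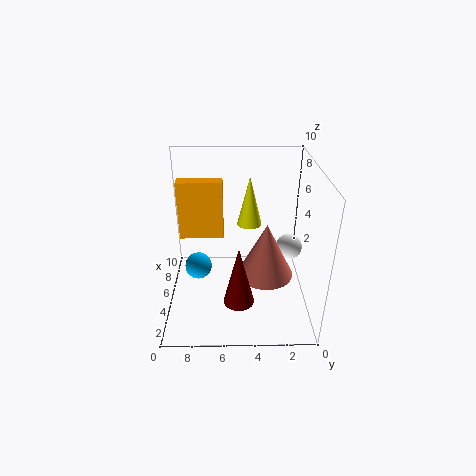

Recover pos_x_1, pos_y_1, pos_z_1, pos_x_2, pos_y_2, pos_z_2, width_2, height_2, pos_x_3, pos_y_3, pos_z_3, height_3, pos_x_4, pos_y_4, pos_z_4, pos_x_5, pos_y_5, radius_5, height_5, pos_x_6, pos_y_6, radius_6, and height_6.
pos_x_1 = 7, pos_y_1 = 1, pos_z_1 = 3, pos_x_2 = 5, pos_y_2 = 6, pos_z_2 = 5, width_2 = 1, height_2 = 4, pos_x_3 = 5, pos_y_3 = 3, pos_z_3 = 2, height_3 = 4, pos_x_4 = 6, pos_y_4 = 8, pos_z_4 = 2, pos_x_5 = 2, pos_y_5 = 5, radius_5 = 1, height_5 = 4, pos_x_6 = 9, pos_y_6 = 4, radius_6 = 1, height_6 = 4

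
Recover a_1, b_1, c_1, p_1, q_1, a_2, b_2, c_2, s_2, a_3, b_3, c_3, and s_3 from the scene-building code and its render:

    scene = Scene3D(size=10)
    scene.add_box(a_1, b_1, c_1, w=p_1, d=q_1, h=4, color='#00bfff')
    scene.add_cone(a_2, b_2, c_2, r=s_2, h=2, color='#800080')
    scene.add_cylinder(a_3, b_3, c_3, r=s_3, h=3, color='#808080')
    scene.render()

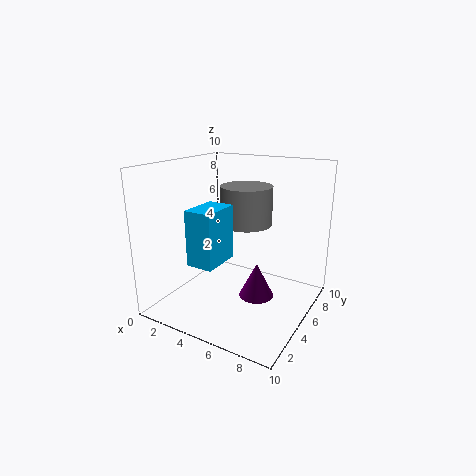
a_1 = 2
b_1 = 3
c_1 = 3
p_1 = 2
q_1 = 3
a_2 = 8
b_2 = 2
c_2 = 3
s_2 = 1
a_3 = 4
b_3 = 8
c_3 = 5
s_3 = 2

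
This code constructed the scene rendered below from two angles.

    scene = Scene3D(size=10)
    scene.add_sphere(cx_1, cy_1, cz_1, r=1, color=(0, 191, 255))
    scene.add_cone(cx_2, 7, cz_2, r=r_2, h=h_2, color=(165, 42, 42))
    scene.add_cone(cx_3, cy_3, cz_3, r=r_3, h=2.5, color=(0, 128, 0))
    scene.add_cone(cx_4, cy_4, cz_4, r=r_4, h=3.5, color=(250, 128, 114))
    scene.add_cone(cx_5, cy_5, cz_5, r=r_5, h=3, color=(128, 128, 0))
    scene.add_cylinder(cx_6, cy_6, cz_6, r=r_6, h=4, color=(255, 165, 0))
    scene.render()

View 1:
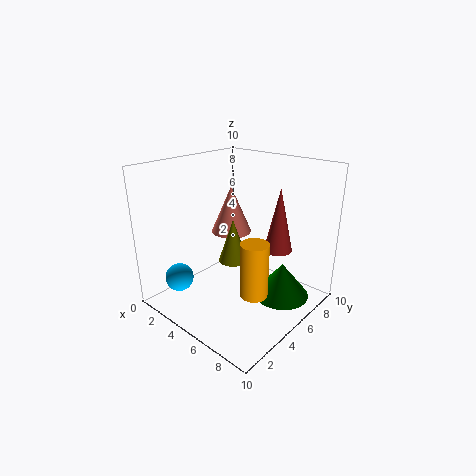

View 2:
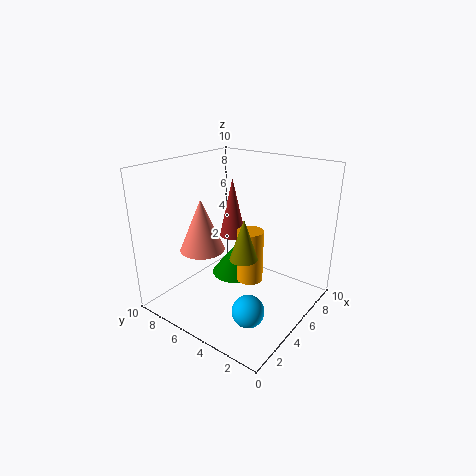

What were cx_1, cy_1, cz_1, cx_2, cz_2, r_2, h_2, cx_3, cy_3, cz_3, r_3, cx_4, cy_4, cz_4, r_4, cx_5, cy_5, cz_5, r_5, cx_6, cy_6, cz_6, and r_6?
cx_1 = 2; cy_1 = 2; cz_1 = 2; cx_2 = 7; cz_2 = 4; r_2 = 1; h_2 = 4.5; cx_3 = 7.5; cy_3 = 7; cz_3 = 0.5; r_3 = 2; cx_4 = 3; cy_4 = 6.5; cz_4 = 4.5; r_4 = 1.5; cx_5 = 5; cy_5 = 4.5; cz_5 = 3.5; r_5 = 1; cx_6 = 6.5; cy_6 = 5; cz_6 = 1; r_6 = 1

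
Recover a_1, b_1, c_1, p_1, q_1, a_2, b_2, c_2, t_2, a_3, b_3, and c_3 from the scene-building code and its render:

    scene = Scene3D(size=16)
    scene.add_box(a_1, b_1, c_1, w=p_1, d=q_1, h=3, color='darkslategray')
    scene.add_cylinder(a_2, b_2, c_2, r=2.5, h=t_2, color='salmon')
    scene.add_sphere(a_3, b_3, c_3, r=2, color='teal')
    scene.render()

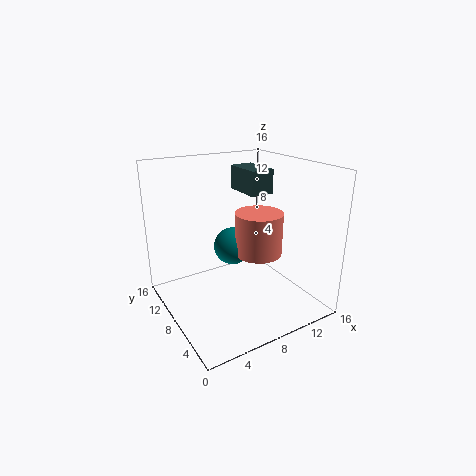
a_1 = 11.5, b_1 = 10.5, c_1 = 11.5, p_1 = 3, q_1 = 5, a_2 = 9, b_2 = 5.5, c_2 = 7, t_2 = 4.5, a_3 = 7, b_3 = 7.5, c_3 = 7.5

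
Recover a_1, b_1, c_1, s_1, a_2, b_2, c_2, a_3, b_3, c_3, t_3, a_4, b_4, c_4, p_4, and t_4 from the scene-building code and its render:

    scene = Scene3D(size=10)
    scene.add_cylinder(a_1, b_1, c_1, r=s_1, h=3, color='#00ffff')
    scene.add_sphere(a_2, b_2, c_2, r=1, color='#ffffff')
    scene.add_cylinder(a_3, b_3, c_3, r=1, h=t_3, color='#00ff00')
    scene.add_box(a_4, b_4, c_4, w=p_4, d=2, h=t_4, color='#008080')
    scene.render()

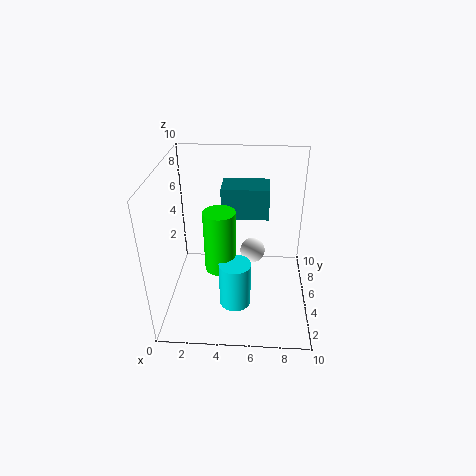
a_1 = 5; b_1 = 2; c_1 = 2; s_1 = 1; a_2 = 6; b_2 = 8; c_2 = 2; a_3 = 4; b_3 = 3; c_3 = 4; t_3 = 4; a_4 = 4; b_4 = 4; c_4 = 7; p_4 = 3; t_4 = 2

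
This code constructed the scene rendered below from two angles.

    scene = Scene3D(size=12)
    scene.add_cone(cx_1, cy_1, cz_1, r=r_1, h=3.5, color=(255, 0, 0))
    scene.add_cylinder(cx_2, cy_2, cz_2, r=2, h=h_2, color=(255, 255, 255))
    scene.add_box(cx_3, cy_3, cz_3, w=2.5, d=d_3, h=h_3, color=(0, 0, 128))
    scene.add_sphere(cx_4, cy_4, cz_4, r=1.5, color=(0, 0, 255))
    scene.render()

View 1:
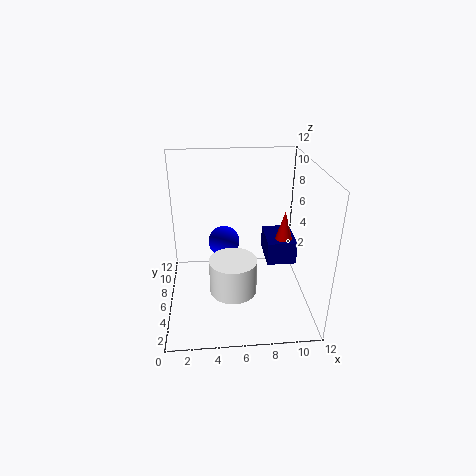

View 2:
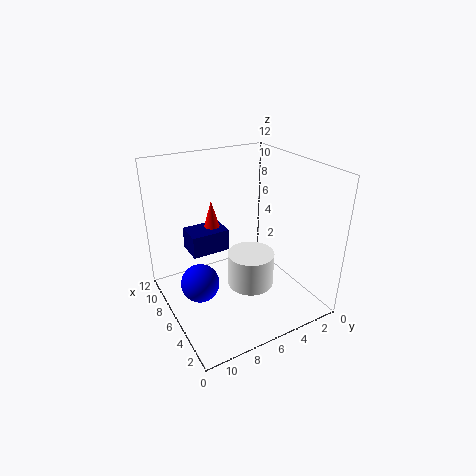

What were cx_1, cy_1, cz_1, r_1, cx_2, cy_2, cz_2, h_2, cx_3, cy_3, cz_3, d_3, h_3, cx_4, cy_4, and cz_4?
cx_1 = 10; cy_1 = 6.5; cz_1 = 4.5; r_1 = 1; cx_2 = 5.5; cy_2 = 5; cz_2 = 1.5; h_2 = 3; cx_3 = 8.5; cy_3 = 5.5; cz_3 = 3.5; d_3 = 3.5; h_3 = 2; cx_4 = 5; cy_4 = 10; cz_4 = 3.5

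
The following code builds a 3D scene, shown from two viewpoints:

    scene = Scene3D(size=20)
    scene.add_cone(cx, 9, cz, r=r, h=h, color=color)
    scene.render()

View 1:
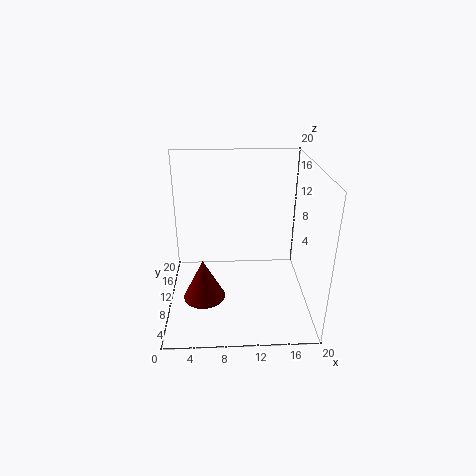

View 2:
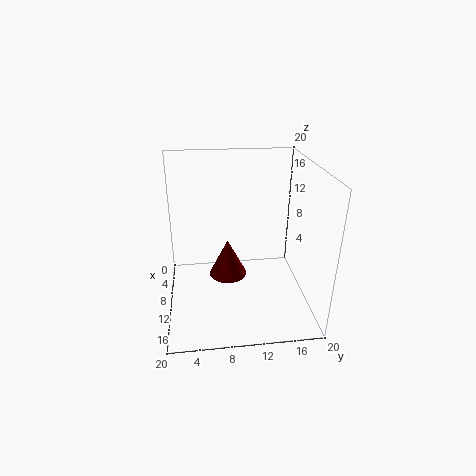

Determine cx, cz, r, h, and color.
cx = 5, cz = 1, r = 3, h = 6, color = 'maroon'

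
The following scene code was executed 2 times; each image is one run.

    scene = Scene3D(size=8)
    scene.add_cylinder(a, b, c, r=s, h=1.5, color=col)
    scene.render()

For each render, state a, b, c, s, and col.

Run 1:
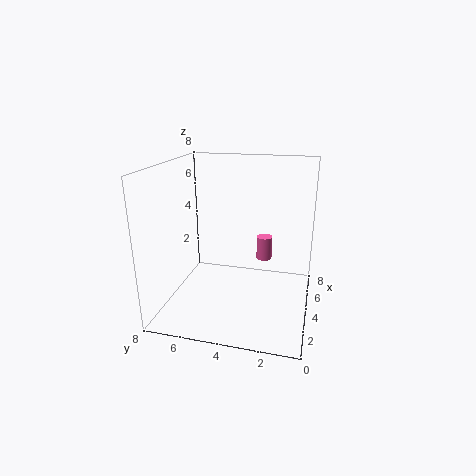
a = 7, b = 3, c = 1.5, s = 0.5, col = 'hotpink'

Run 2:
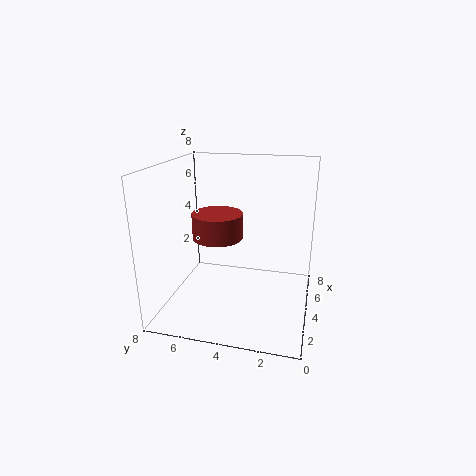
a = 5, b = 5.5, c = 3.5, s = 1.5, col = 'brown'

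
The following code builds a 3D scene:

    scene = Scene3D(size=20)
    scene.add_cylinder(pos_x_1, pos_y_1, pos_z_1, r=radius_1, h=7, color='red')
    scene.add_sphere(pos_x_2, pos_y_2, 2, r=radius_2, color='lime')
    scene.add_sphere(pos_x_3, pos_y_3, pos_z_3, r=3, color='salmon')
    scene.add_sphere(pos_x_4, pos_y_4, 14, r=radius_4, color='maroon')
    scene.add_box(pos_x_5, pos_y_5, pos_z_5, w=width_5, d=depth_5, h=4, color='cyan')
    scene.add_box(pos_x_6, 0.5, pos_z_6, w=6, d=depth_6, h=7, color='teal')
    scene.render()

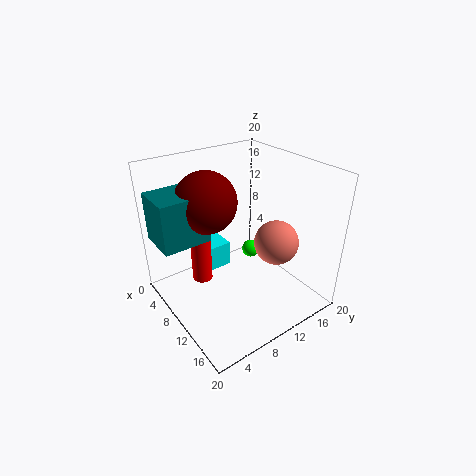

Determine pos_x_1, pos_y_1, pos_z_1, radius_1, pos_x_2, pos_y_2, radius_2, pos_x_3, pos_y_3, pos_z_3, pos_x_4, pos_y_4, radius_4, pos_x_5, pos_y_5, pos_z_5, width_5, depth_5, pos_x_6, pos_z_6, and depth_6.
pos_x_1 = 5.5
pos_y_1 = 6.5
pos_z_1 = 2
radius_1 = 1.5
pos_x_2 = 3.5
pos_y_2 = 17.5
radius_2 = 1.5
pos_x_3 = 14
pos_y_3 = 13.5
pos_z_3 = 10
pos_x_4 = 5
pos_y_4 = 8
radius_4 = 4.5
pos_x_5 = 1
pos_y_5 = 7.5
pos_z_5 = 2
width_5 = 4
depth_5 = 4.5
pos_x_6 = 1
pos_z_6 = 9
depth_6 = 7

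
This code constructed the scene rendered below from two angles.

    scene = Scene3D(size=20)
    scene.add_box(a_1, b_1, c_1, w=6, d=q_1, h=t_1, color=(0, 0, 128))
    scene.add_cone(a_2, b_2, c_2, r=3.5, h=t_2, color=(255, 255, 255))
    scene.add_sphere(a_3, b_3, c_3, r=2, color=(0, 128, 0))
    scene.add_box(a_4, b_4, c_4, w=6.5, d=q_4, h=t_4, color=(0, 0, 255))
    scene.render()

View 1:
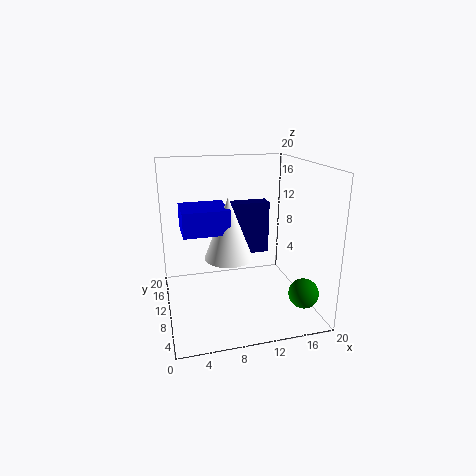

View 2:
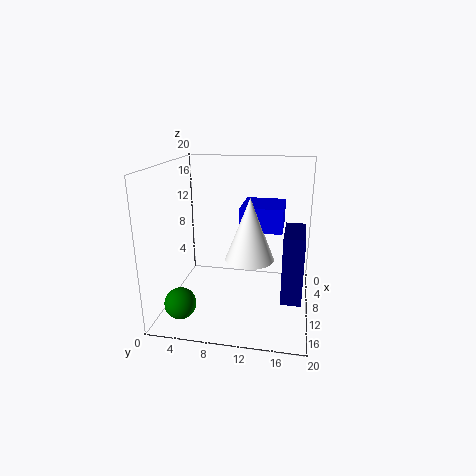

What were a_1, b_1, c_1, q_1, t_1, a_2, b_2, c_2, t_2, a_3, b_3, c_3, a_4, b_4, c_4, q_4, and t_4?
a_1 = 11; b_1 = 16.5; c_1 = 4.5; q_1 = 2.5; t_1 = 8.5; a_2 = 9; b_2 = 11.5; c_2 = 6.5; t_2 = 9; a_3 = 17.5; b_3 = 4; c_3 = 3.5; a_4 = 2.5; b_4 = 10; c_4 = 10.5; q_4 = 6; t_4 = 3.5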